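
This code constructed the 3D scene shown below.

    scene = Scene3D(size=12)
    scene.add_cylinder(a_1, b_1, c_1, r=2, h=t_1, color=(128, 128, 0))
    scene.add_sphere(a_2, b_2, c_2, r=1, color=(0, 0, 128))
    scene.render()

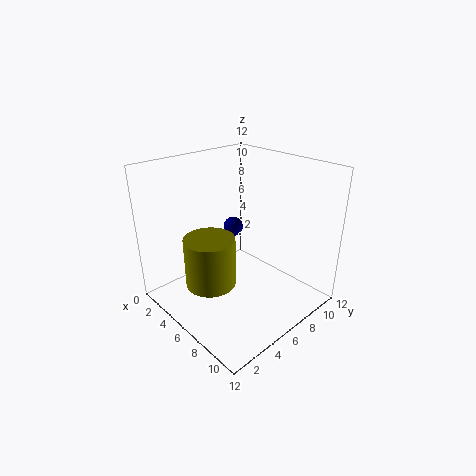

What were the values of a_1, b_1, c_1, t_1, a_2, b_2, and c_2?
a_1 = 6, b_1 = 3, c_1 = 3, t_1 = 4, a_2 = 1, b_2 = 10, c_2 = 4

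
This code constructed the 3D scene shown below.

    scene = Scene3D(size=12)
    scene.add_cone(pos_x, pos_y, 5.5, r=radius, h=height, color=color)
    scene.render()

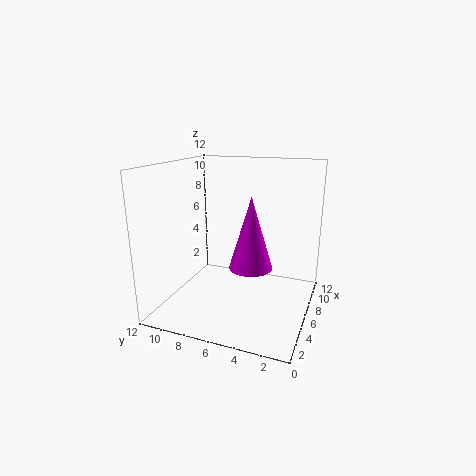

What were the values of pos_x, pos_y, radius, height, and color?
pos_x = 2
pos_y = 3.5
radius = 1.5
height = 5
color = 'magenta'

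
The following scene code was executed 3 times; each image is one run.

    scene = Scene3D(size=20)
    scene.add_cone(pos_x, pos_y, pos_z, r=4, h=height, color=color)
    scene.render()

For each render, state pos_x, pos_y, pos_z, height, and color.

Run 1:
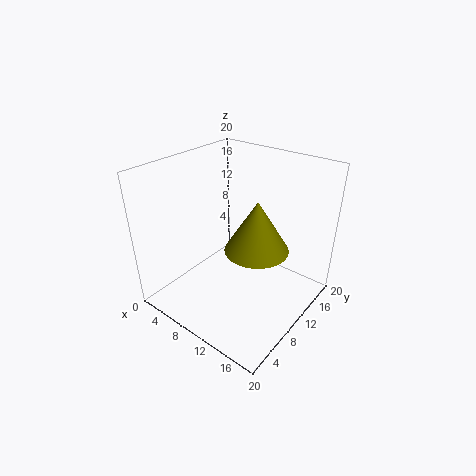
pos_x = 14.5; pos_y = 8; pos_z = 11; height = 6.5; color = 'olive'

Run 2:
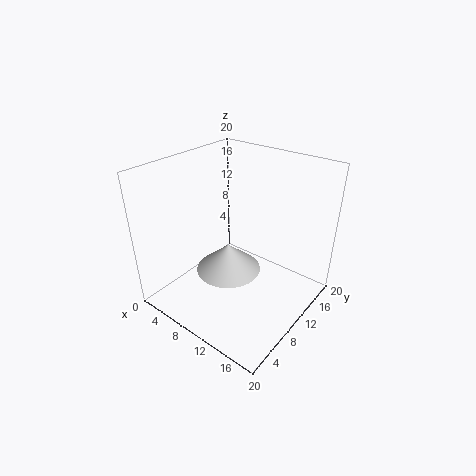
pos_x = 12; pos_y = 5.5; pos_z = 8.5; height = 3.5; color = 'lightgray'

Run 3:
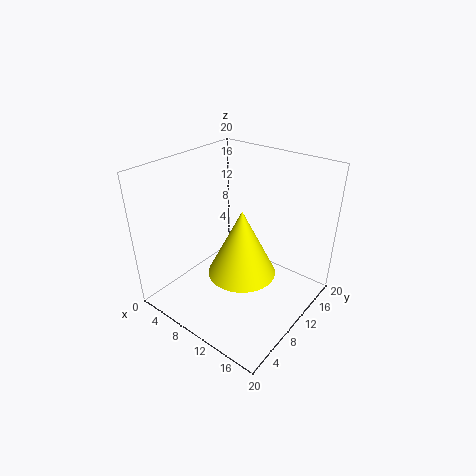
pos_x = 14.5; pos_y = 5; pos_z = 9.5; height = 8; color = 'yellow'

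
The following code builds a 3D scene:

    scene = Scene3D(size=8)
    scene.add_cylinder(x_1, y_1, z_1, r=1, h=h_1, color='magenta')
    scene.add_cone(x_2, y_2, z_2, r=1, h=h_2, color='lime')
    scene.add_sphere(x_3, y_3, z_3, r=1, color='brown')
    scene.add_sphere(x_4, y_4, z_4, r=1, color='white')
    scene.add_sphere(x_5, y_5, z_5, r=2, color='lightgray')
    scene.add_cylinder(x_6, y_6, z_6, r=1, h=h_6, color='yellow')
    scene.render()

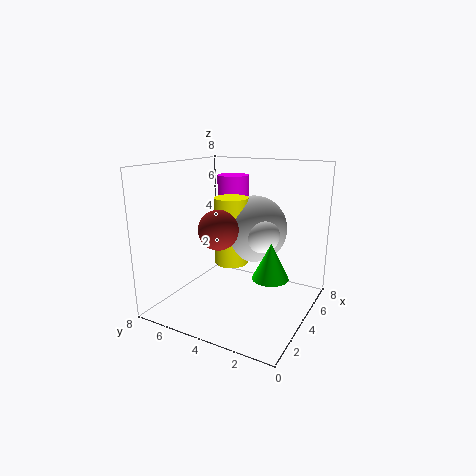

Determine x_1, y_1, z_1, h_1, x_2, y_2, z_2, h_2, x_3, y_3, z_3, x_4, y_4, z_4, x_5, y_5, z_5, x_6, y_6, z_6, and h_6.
x_1 = 7, y_1 = 6, z_1 = 5, h_1 = 2, x_2 = 4, y_2 = 2, z_2 = 2, h_2 = 2, x_3 = 2, y_3 = 4, z_3 = 5, x_4 = 5, y_4 = 3, z_4 = 4, x_5 = 6, y_5 = 4, z_5 = 4, x_6 = 5, y_6 = 5, z_6 = 2, h_6 = 4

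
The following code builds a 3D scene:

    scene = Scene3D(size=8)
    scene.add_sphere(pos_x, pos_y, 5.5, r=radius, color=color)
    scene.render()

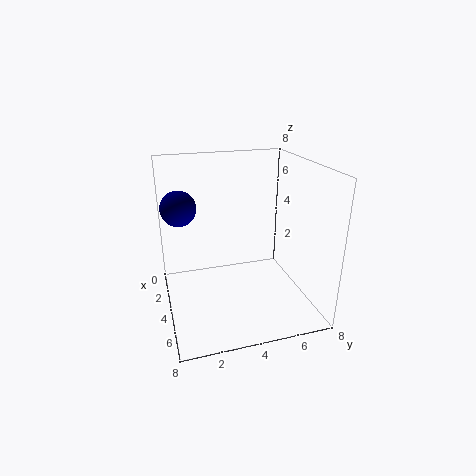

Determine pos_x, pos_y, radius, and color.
pos_x = 2.5; pos_y = 1; radius = 1; color = 'navy'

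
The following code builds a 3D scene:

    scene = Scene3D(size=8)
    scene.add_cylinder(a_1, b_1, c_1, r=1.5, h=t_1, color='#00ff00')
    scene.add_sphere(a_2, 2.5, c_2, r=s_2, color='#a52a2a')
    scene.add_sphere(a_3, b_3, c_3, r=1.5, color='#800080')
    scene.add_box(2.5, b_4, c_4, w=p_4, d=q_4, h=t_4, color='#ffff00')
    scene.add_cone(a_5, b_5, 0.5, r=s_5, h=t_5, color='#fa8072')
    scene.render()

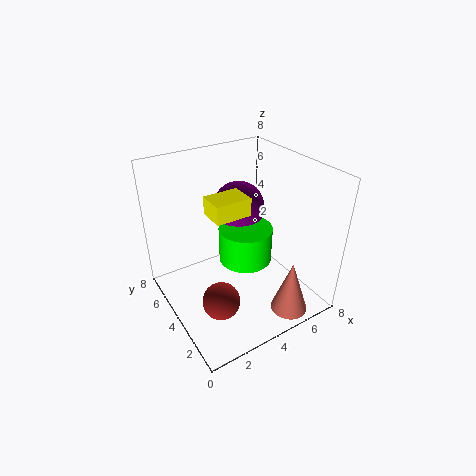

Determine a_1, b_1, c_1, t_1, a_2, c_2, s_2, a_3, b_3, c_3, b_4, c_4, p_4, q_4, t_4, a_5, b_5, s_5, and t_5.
a_1 = 4.5; b_1 = 4; c_1 = 2.5; t_1 = 2; a_2 = 2; c_2 = 1.5; s_2 = 1; a_3 = 5; b_3 = 5.5; c_3 = 5; b_4 = 3.5; c_4 = 5.5; p_4 = 2; q_4 = 1.5; t_4 = 1; a_5 = 5.5; b_5 = 1; s_5 = 1; t_5 = 3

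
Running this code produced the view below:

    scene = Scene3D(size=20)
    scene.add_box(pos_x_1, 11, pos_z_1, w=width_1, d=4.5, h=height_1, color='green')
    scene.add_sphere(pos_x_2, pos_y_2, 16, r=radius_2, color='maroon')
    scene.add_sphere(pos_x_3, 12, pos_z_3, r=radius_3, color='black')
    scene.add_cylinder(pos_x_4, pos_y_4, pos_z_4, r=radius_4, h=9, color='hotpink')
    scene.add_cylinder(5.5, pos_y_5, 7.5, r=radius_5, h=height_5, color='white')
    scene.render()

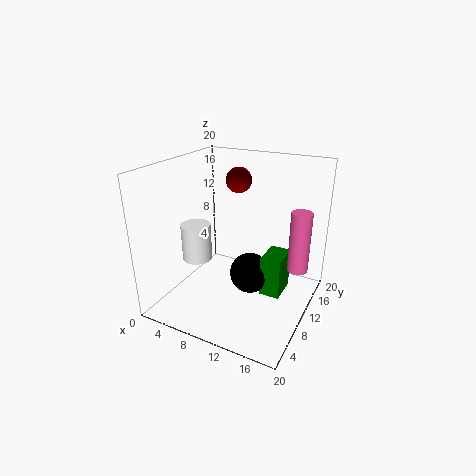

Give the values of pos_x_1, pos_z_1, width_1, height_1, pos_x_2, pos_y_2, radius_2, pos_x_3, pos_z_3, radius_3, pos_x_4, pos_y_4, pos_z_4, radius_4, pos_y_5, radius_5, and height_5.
pos_x_1 = 13
pos_z_1 = 1
width_1 = 3
height_1 = 6
pos_x_2 = 6.5
pos_y_2 = 17
radius_2 = 2
pos_x_3 = 11
pos_z_3 = 3.5
radius_3 = 3
pos_x_4 = 17.5
pos_y_4 = 14.5
pos_z_4 = 4.5
radius_4 = 1.5
pos_y_5 = 6.5
radius_5 = 2
height_5 = 5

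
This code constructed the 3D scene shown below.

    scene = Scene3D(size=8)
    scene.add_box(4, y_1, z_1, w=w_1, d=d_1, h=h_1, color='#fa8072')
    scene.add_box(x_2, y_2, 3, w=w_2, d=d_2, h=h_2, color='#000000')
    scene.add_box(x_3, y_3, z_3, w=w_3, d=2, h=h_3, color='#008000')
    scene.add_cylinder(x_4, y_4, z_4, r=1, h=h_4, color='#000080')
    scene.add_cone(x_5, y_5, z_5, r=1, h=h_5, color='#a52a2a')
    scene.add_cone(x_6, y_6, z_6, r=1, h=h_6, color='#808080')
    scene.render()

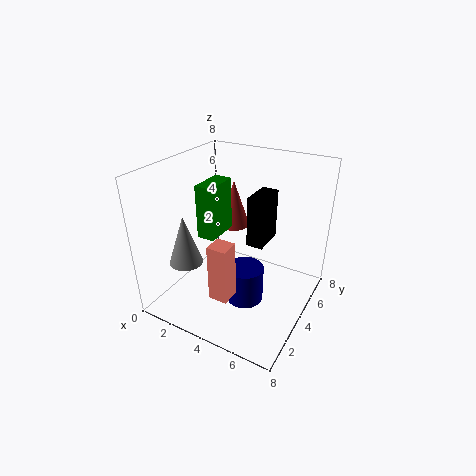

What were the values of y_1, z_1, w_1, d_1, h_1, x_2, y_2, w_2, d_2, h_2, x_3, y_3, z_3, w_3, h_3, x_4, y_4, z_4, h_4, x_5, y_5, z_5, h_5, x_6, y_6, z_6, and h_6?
y_1 = 1, z_1 = 2, w_1 = 1, d_1 = 1, h_1 = 3, x_2 = 4, y_2 = 5, w_2 = 1, d_2 = 2, h_2 = 3, x_3 = 2, y_3 = 3, z_3 = 4, w_3 = 1, h_3 = 3, x_4 = 5, y_4 = 3, z_4 = 1, h_4 = 2, x_5 = 2, y_5 = 7, z_5 = 3, h_5 = 3, x_6 = 1, y_6 = 3, z_6 = 2, h_6 = 3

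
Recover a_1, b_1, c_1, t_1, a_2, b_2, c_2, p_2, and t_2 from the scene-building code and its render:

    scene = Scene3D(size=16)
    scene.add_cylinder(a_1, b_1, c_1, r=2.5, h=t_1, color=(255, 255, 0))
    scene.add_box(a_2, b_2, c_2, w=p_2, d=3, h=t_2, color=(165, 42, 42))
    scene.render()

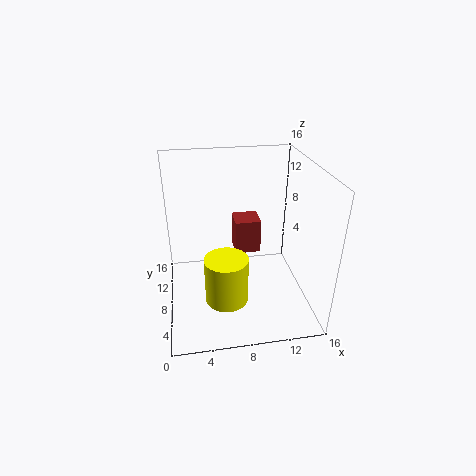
a_1 = 6.5
b_1 = 7
c_1 = 0.5
t_1 = 5.5
a_2 = 8
b_2 = 9.5
c_2 = 5
p_2 = 3
t_2 = 4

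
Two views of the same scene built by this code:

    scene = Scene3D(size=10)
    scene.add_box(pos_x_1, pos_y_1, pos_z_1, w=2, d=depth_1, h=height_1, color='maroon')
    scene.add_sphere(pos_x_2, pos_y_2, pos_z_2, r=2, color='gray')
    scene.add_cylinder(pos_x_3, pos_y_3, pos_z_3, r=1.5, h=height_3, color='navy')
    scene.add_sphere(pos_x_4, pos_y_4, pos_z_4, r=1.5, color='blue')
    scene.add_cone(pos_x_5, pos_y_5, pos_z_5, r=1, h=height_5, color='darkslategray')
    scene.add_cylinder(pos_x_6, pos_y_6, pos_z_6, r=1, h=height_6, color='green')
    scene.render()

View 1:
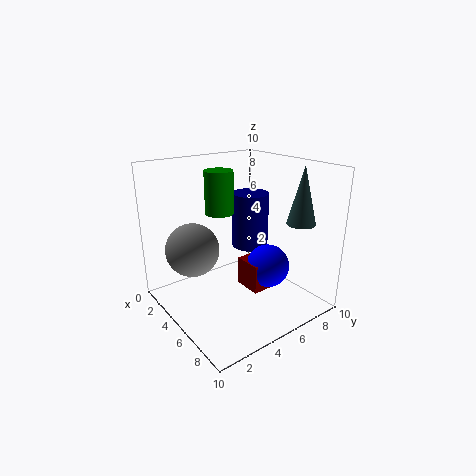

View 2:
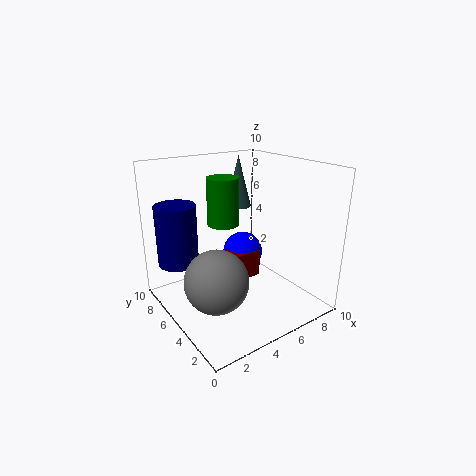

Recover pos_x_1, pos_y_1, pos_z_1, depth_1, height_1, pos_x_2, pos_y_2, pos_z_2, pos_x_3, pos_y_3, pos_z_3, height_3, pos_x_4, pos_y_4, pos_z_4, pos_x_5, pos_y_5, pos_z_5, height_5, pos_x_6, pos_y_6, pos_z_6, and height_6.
pos_x_1 = 5; pos_y_1 = 5; pos_z_1 = 1.5; depth_1 = 1.5; height_1 = 2; pos_x_2 = 2; pos_y_2 = 3; pos_z_2 = 3.5; pos_x_3 = 2; pos_y_3 = 8.5; pos_z_3 = 2.5; height_3 = 4.5; pos_x_4 = 6.5; pos_y_4 = 6.5; pos_z_4 = 3; pos_x_5 = 7.5; pos_y_5 = 8.5; pos_z_5 = 6; height_5 = 4; pos_x_6 = 3.5; pos_y_6 = 4.5; pos_z_6 = 6.5; height_6 = 3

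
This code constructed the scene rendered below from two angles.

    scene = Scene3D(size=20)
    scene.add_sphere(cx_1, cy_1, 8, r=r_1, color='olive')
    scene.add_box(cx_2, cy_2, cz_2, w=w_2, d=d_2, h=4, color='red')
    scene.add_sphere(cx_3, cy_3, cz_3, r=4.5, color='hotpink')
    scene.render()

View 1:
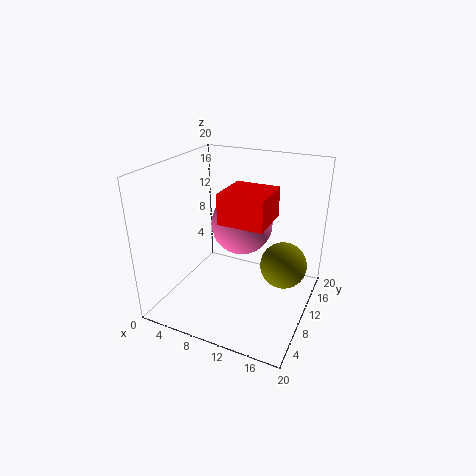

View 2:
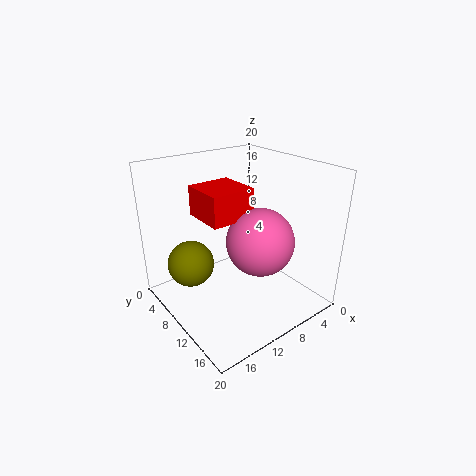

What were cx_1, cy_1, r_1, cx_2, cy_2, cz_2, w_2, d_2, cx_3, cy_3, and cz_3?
cx_1 = 17; cy_1 = 9; r_1 = 3; cx_2 = 9; cy_2 = 6; cz_2 = 13.5; w_2 = 6; d_2 = 6; cx_3 = 9; cy_3 = 13.5; cz_3 = 10.5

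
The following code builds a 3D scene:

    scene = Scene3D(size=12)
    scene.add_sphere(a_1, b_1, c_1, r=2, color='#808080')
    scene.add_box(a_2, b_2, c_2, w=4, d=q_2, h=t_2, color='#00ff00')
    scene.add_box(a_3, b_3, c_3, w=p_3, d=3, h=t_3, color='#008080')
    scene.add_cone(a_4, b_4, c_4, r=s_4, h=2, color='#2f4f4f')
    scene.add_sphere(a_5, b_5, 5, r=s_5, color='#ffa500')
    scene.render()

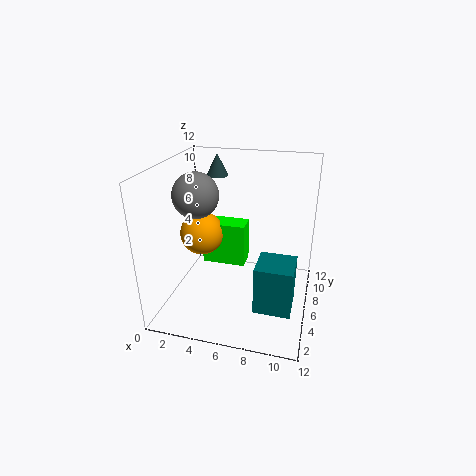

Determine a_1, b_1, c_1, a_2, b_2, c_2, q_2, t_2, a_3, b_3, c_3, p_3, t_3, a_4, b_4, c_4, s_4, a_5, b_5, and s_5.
a_1 = 2
b_1 = 7
c_1 = 9
a_2 = 2
b_2 = 8
c_2 = 2
q_2 = 2
t_2 = 4
a_3 = 8
b_3 = 3
c_3 = 1
p_3 = 3
t_3 = 4
a_4 = 3
b_4 = 10
c_4 = 10
s_4 = 1
a_5 = 2
b_5 = 8
s_5 = 2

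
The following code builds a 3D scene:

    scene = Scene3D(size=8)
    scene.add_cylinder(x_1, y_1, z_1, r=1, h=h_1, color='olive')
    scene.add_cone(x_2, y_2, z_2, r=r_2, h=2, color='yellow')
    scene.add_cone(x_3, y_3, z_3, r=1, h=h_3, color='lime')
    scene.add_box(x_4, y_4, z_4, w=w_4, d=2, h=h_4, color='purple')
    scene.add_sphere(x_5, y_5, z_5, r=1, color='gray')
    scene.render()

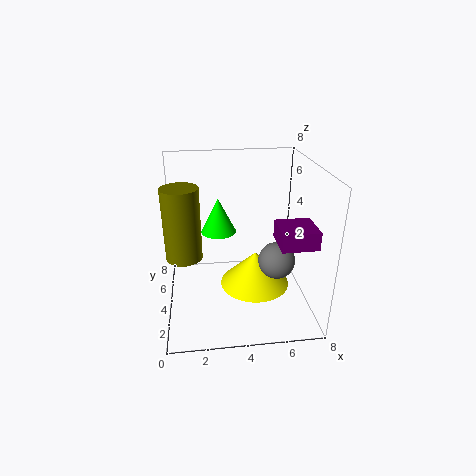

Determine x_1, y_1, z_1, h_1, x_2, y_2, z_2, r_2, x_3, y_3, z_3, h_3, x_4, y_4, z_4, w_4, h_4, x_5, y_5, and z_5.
x_1 = 1, y_1 = 4, z_1 = 3, h_1 = 4, x_2 = 5, y_2 = 4, z_2 = 1, r_2 = 2, x_3 = 3, y_3 = 5, z_3 = 4, h_3 = 2, x_4 = 6, y_4 = 2, z_4 = 4, w_4 = 2, h_4 = 1, x_5 = 6, y_5 = 3, z_5 = 3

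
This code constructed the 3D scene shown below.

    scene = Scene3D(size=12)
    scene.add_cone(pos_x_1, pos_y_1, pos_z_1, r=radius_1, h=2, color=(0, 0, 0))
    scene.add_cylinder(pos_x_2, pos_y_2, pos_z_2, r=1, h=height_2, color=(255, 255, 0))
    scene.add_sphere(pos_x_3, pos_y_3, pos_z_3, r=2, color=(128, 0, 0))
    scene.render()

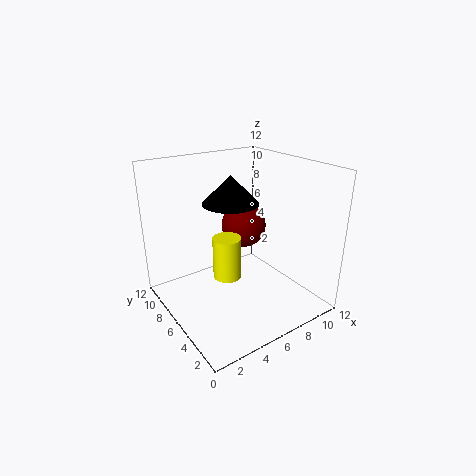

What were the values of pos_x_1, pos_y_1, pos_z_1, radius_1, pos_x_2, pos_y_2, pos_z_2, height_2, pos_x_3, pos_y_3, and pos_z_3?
pos_x_1 = 4, pos_y_1 = 4, pos_z_1 = 10, radius_1 = 2, pos_x_2 = 3, pos_y_2 = 3, pos_z_2 = 5, height_2 = 3, pos_x_3 = 8, pos_y_3 = 8, pos_z_3 = 6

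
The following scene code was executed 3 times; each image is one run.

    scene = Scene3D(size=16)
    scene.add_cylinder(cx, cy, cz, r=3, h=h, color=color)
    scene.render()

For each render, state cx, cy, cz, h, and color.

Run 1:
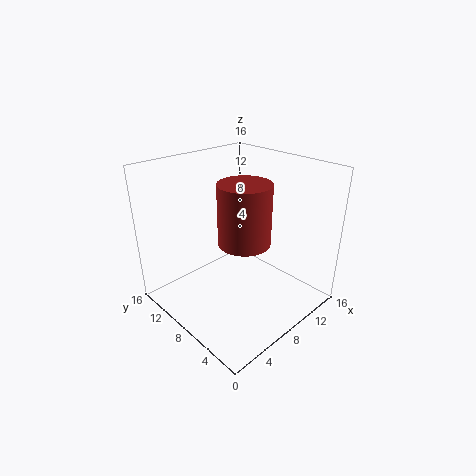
cx = 9, cy = 8, cz = 7, h = 7, color = 'brown'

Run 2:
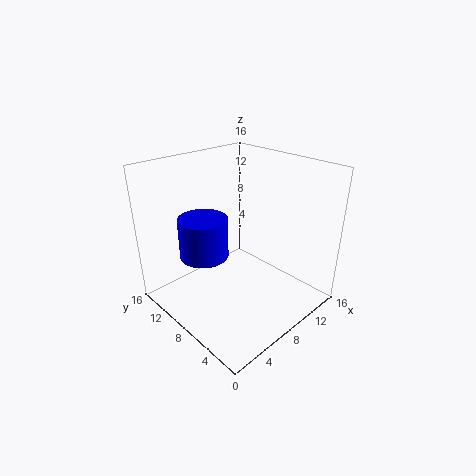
cx = 7, cy = 13, cz = 4, h = 5, color = 'blue'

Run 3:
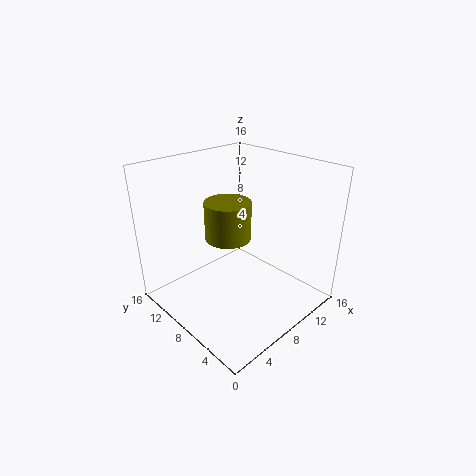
cx = 11, cy = 13, cz = 5, h = 5, color = 'olive'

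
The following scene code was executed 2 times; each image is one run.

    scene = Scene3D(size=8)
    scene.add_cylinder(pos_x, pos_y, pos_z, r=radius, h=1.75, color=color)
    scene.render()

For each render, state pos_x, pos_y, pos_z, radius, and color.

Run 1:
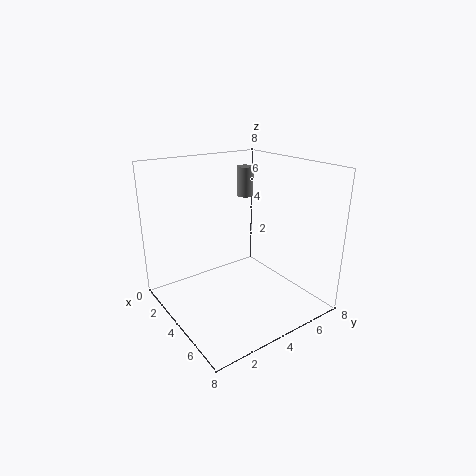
pos_x = 2.25, pos_y = 5.75, pos_z = 5.75, radius = 0.5, color = 'gray'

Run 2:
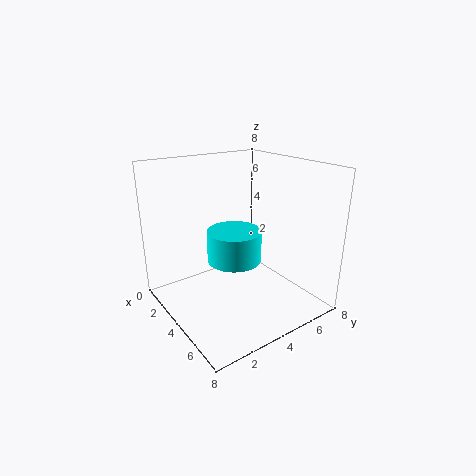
pos_x = 4, pos_y = 3.75, pos_z = 2.75, radius = 1.5, color = 'cyan'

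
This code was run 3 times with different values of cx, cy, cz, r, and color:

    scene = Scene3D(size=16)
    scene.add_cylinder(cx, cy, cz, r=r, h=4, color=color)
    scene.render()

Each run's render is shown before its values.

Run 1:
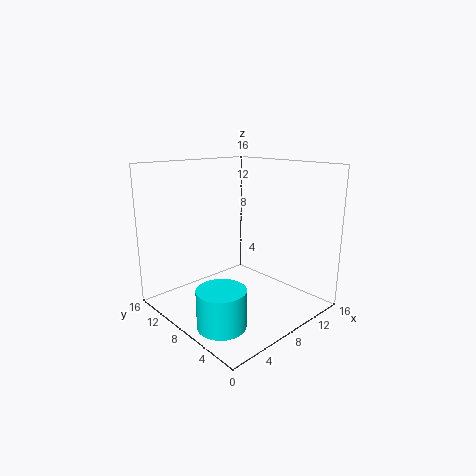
cx = 3; cy = 5; cz = 0.5; r = 2.5; color = 'cyan'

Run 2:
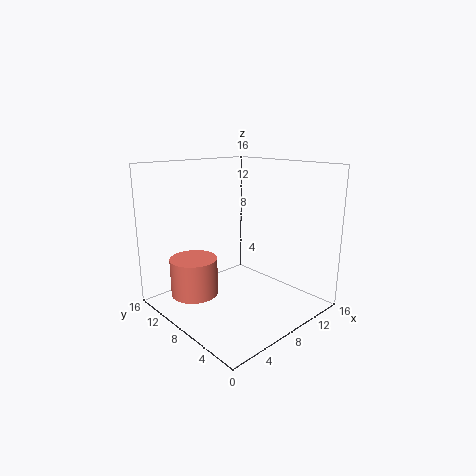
cx = 3; cy = 9.5; cz = 2.5; r = 2.5; color = 'salmon'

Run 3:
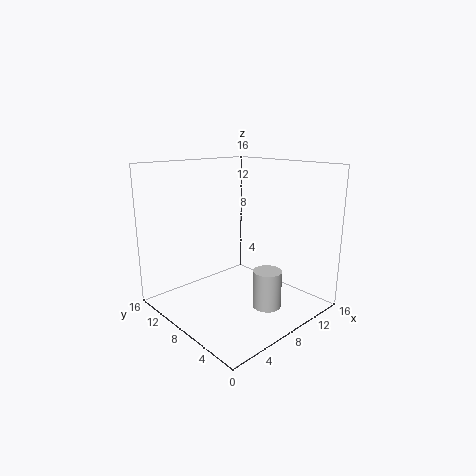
cx = 8; cy = 3.5; cz = 1.5; r = 1.5; color = 'lightgray'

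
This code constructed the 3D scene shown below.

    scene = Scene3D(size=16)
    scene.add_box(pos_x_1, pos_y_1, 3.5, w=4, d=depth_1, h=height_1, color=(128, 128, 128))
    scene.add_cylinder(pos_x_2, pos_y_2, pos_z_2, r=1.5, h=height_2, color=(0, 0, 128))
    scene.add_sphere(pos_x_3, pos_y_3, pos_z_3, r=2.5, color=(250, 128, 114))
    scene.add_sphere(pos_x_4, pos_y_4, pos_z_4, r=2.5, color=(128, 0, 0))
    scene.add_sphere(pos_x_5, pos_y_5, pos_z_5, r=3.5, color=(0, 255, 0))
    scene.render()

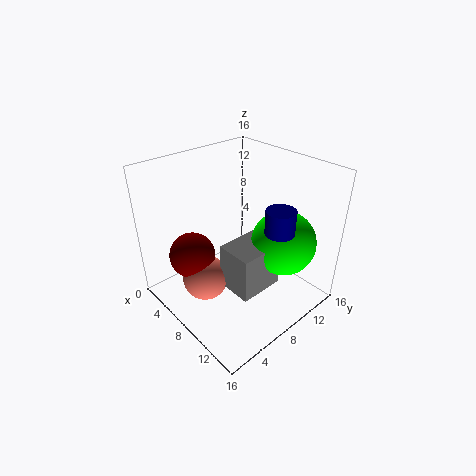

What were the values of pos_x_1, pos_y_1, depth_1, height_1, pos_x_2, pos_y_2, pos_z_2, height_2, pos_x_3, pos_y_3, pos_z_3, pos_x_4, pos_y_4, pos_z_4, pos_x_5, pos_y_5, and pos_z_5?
pos_x_1 = 8.5
pos_y_1 = 5
depth_1 = 5
height_1 = 5
pos_x_2 = 13
pos_y_2 = 9
pos_z_2 = 10.5
height_2 = 2.5
pos_x_3 = 7
pos_y_3 = 4
pos_z_3 = 4
pos_x_4 = 5.5
pos_y_4 = 3.5
pos_z_4 = 6.5
pos_x_5 = 12
pos_y_5 = 11
pos_z_5 = 8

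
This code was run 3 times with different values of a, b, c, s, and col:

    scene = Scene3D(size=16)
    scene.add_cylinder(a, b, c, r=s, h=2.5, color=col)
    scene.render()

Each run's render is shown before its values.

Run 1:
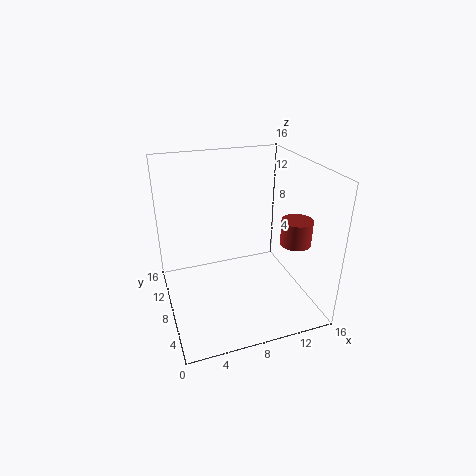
a = 12, b = 2.5, c = 9.5, s = 1.5, col = 'brown'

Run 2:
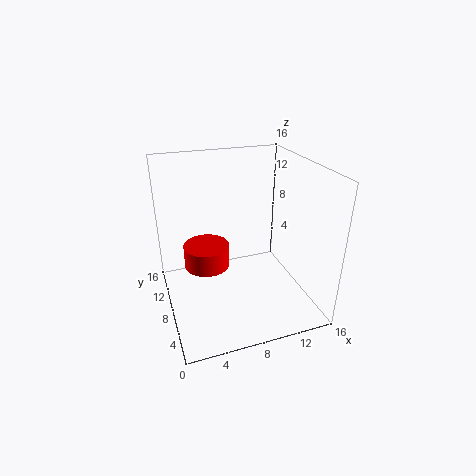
a = 4.5, b = 8.5, c = 5, s = 2.5, col = 'red'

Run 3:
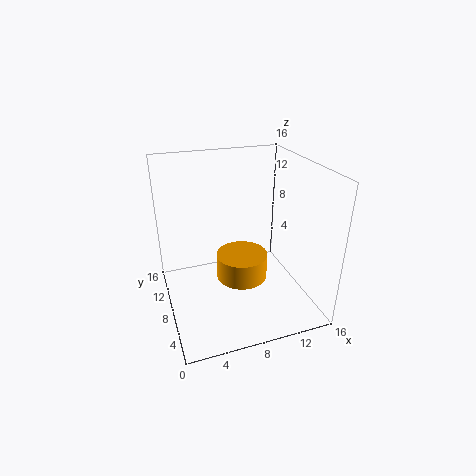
a = 7, b = 4, c = 6, s = 2.5, col = 'orange'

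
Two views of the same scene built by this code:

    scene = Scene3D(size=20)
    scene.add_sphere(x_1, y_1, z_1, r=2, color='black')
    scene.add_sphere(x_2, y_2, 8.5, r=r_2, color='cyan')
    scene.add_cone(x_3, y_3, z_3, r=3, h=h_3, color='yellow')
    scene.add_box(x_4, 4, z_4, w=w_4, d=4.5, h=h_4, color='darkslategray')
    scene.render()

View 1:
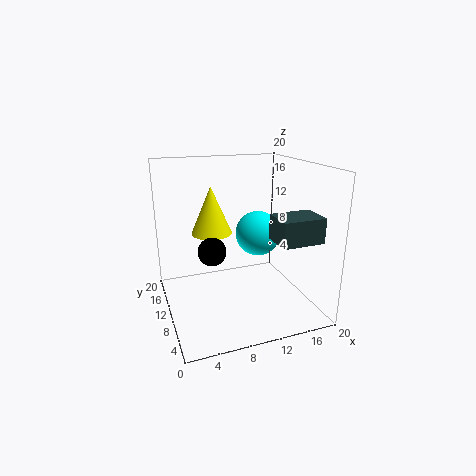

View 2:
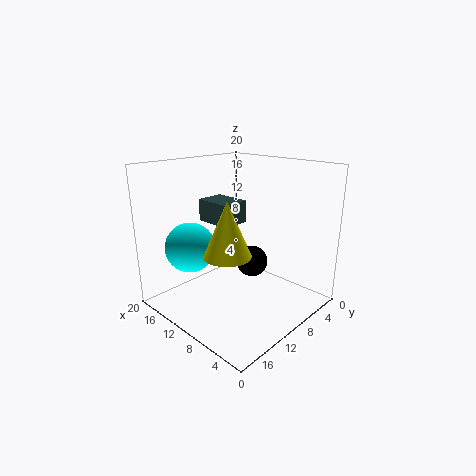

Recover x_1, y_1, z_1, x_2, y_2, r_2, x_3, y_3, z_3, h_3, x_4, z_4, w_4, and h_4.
x_1 = 6.5; y_1 = 11; z_1 = 8; x_2 = 15; y_2 = 14.5; r_2 = 3.5; x_3 = 7.5; y_3 = 14.5; z_3 = 9.5; h_3 = 7; x_4 = 14; z_4 = 10; w_4 = 6; h_4 = 3.5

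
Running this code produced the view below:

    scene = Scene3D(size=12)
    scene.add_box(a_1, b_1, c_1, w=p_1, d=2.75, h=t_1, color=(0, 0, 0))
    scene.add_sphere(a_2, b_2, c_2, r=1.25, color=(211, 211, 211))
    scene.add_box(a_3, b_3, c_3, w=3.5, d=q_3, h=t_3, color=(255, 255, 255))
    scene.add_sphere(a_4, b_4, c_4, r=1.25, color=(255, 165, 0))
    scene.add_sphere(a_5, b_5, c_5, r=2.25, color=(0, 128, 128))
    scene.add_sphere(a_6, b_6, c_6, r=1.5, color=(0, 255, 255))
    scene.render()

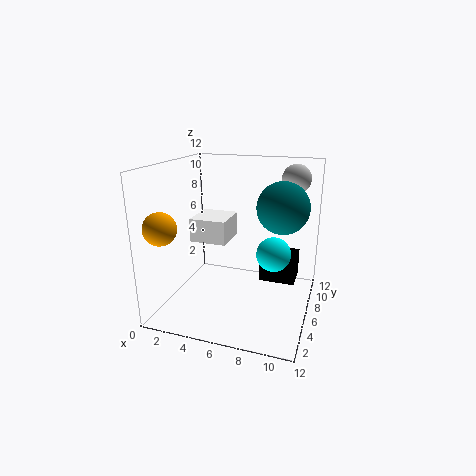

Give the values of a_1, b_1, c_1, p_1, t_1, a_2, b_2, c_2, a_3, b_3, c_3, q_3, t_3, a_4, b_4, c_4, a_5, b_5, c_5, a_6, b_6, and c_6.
a_1 = 7.25; b_1 = 8.5; c_1 = 1; p_1 = 3.25; t_1 = 2.5; a_2 = 10; b_2 = 9.75; c_2 = 10.5; a_3 = 0.5; b_3 = 8; c_3 = 4.25; q_3 = 3.75; t_3 = 2.25; a_4 = 1.5; b_4 = 1.5; c_4 = 7.75; a_5 = 9.25; b_5 = 8.25; c_5 = 8.25; a_6 = 8.75; b_6 = 7.5; c_6 = 4.25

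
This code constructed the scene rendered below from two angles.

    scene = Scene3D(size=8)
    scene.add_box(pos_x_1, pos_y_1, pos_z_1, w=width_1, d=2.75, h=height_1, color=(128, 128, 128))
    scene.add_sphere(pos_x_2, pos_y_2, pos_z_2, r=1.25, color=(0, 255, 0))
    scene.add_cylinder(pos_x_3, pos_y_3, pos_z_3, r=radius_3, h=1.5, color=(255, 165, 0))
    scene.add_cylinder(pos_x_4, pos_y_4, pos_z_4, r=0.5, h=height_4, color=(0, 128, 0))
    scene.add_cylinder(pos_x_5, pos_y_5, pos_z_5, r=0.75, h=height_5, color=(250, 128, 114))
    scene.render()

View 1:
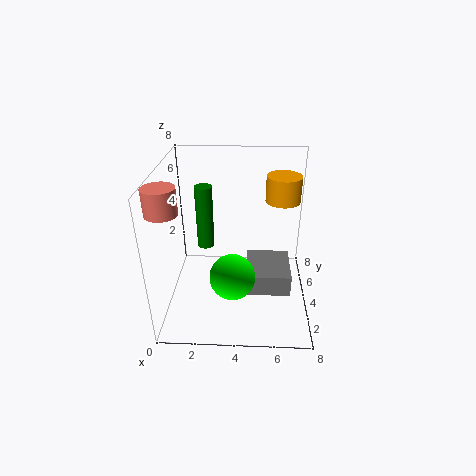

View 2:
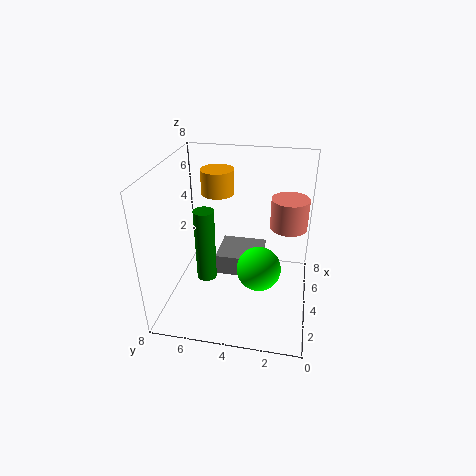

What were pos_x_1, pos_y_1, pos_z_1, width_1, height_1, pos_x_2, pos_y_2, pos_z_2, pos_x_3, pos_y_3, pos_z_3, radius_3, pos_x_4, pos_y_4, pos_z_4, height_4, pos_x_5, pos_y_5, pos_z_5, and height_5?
pos_x_1 = 4.5
pos_y_1 = 2.75
pos_z_1 = 1
width_1 = 2.5
height_1 = 1.25
pos_x_2 = 3.75
pos_y_2 = 2.75
pos_z_2 = 2.25
pos_x_3 = 6.5
pos_y_3 = 5.75
pos_z_3 = 5.5
radius_3 = 1
pos_x_4 = 2
pos_y_4 = 5.25
pos_z_4 = 2.75
height_4 = 3.75
pos_x_5 = 0.75
pos_y_5 = 1.25
pos_z_5 = 6.75
height_5 = 1.25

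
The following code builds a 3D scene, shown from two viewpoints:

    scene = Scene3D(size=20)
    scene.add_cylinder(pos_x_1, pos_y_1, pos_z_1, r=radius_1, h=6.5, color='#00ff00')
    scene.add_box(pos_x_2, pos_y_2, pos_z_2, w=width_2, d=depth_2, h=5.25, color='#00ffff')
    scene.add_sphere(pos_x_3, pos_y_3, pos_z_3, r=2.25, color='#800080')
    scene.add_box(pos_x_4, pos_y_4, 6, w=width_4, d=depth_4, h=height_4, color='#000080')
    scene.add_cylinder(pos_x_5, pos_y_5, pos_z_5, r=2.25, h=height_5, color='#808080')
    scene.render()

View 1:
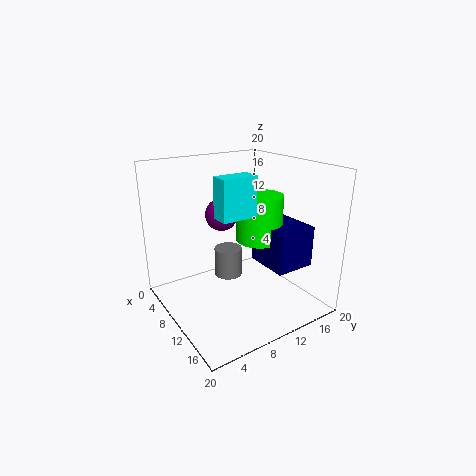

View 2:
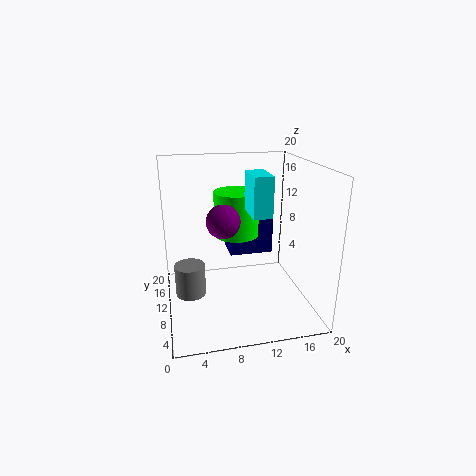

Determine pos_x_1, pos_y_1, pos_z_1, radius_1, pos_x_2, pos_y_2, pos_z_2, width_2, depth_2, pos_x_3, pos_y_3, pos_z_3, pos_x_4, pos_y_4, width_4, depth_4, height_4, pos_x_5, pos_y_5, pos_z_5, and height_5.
pos_x_1 = 10.5; pos_y_1 = 13.25; pos_z_1 = 9.25; radius_1 = 3.25; pos_x_2 = 11; pos_y_2 = 5.75; pos_z_2 = 14; width_2 = 2.5; depth_2 = 4.75; pos_x_3 = 7.75; pos_y_3 = 8.75; pos_z_3 = 13; pos_x_4 = 9.5; pos_y_4 = 12.75; width_4 = 6.5; depth_4 = 5.75; height_4 = 5.75; pos_x_5 = 3.25; pos_y_5 = 12.5; pos_z_5 = 0.5; height_5 = 4.75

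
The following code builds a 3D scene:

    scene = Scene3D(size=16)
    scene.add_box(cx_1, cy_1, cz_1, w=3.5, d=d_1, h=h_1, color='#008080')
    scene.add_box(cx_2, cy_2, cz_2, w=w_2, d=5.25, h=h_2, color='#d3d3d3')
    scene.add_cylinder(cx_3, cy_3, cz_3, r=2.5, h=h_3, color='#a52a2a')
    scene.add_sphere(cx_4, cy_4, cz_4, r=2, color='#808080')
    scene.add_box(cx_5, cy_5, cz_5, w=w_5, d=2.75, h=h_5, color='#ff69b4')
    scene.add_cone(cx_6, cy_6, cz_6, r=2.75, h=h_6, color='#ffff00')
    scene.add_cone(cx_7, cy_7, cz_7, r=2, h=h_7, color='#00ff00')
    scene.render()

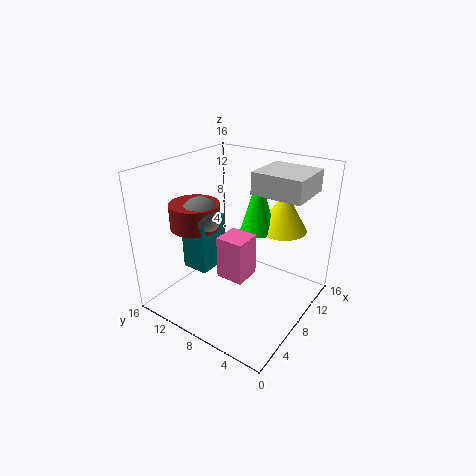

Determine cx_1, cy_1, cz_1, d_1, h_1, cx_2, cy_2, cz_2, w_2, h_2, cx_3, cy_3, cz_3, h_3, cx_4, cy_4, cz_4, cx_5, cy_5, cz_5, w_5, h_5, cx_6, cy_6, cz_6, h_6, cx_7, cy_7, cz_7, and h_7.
cx_1 = 2.25, cy_1 = 8, cz_1 = 6.5, d_1 = 2.75, h_1 = 5.25, cx_2 = 7.25, cy_2 = 0.75, cz_2 = 13.75, w_2 = 5, h_2 = 2.25, cx_3 = 3.75, cy_3 = 10.25, cz_3 = 10.5, h_3 = 2.5, cx_4 = 3.75, cy_4 = 9.5, cz_4 = 11.75, cx_5 = 3, cy_5 = 4.25, cz_5 = 6.25, w_5 = 2.75, h_5 = 4.25, cx_6 = 12.25, cy_6 = 4.75, cz_6 = 8.25, h_6 = 4.75, cx_7 = 10.5, cy_7 = 7, cz_7 = 8.25, h_7 = 6.75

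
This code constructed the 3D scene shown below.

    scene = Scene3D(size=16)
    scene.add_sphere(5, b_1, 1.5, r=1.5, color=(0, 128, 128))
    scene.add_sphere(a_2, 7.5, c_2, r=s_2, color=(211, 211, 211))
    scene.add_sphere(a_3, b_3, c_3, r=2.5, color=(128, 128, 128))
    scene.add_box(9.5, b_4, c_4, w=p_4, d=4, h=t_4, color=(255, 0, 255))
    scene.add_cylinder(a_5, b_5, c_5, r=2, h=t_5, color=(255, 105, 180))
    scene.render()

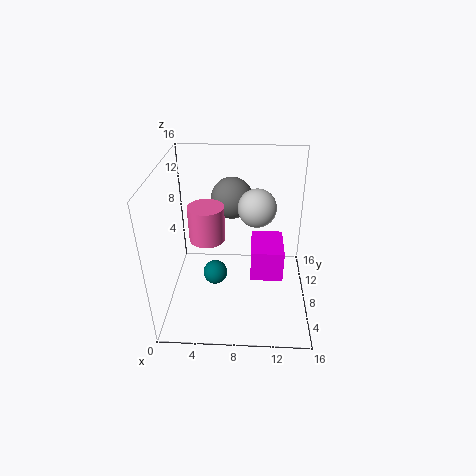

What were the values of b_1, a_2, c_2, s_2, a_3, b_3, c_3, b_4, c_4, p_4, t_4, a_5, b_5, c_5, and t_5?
b_1 = 10; a_2 = 10; c_2 = 12; s_2 = 2; a_3 = 7; b_3 = 13; c_3 = 10.5; b_4 = 1.5; c_4 = 7.5; p_4 = 3; t_4 = 3; a_5 = 4.5; b_5 = 8.5; c_5 = 7.5; t_5 = 4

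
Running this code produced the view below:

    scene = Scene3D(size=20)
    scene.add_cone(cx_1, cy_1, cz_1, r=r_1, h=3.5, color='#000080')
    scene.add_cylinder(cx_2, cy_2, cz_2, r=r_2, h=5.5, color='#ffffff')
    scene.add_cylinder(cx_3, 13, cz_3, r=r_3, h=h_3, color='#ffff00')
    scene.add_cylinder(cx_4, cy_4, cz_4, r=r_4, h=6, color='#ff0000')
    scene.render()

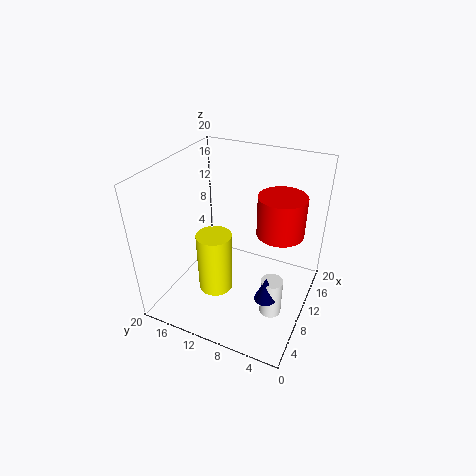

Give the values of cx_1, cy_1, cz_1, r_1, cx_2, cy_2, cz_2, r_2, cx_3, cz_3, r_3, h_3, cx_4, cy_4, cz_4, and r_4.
cx_1 = 7, cy_1 = 4.5, cz_1 = 3.5, r_1 = 1.5, cx_2 = 8, cy_2 = 4, cz_2 = 0.5, r_2 = 1.5, cx_3 = 8.5, cz_3 = 1.5, r_3 = 2.5, h_3 = 9, cx_4 = 15, cy_4 = 5.5, cz_4 = 9, r_4 = 3.5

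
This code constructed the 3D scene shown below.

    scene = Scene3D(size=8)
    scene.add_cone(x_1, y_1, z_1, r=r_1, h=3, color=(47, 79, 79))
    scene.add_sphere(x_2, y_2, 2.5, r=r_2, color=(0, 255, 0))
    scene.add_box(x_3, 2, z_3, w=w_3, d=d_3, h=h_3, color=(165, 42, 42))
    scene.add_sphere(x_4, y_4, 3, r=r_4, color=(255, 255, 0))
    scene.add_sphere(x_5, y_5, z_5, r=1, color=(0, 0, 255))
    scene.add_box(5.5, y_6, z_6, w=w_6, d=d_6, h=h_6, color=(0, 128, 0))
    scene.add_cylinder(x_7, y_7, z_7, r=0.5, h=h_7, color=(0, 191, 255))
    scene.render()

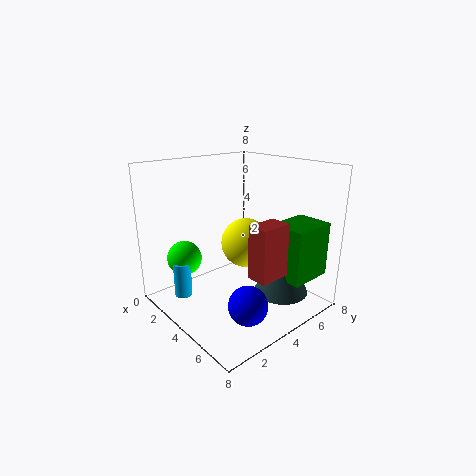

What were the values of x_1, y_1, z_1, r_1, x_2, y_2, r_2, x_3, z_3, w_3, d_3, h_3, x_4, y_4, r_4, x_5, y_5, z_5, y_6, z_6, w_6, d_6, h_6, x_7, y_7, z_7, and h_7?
x_1 = 6; y_1 = 5.5; z_1 = 1; r_1 = 1.5; x_2 = 1.5; y_2 = 2; r_2 = 1; x_3 = 7; z_3 = 3.5; w_3 = 1; d_3 = 1.5; h_3 = 2.5; x_4 = 3; y_4 = 5.5; r_4 = 1.5; x_5 = 6.5; y_5 = 2.5; z_5 = 1.5; y_6 = 5; z_6 = 2; w_6 = 2; d_6 = 2.5; h_6 = 3; x_7 = 2; y_7 = 1.5; z_7 = 0.5; h_7 = 2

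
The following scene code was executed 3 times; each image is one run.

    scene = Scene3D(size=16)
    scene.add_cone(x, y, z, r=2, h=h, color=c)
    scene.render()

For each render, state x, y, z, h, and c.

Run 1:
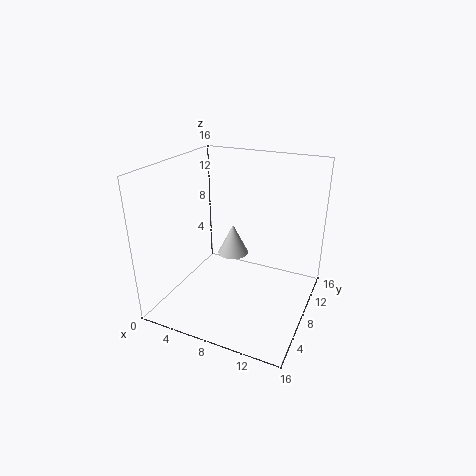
x = 5
y = 13
z = 3
h = 4
c = 'lightgray'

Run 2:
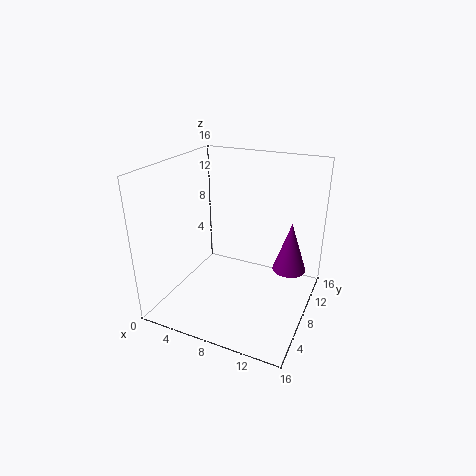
x = 13
y = 12
z = 3
h = 6
c = 'purple'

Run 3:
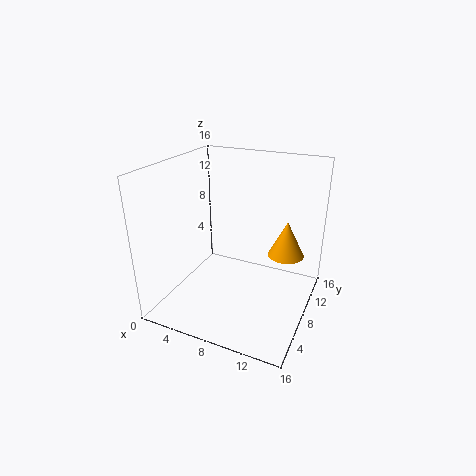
x = 13
y = 10
z = 6
h = 4
c = 'orange'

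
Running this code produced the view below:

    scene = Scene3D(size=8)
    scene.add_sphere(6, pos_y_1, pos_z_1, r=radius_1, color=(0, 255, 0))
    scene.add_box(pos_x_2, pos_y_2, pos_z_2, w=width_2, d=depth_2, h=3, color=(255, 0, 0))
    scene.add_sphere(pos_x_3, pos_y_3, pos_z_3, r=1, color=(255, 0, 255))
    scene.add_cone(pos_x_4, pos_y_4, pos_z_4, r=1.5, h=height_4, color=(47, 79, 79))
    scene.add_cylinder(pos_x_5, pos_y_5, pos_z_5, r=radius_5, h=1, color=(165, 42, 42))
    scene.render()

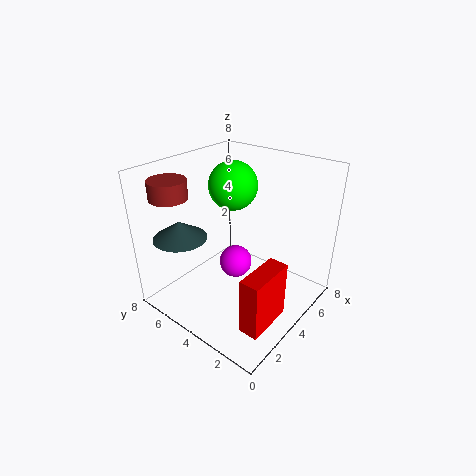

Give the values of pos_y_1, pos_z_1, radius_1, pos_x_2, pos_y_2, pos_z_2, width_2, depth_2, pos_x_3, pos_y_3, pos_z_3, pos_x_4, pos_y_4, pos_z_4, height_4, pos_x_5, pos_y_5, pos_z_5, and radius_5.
pos_y_1 = 6
pos_z_1 = 6
radius_1 = 1.5
pos_x_2 = 1
pos_y_2 = 0.5
pos_z_2 = 1
width_2 = 2.5
depth_2 = 1
pos_x_3 = 5
pos_y_3 = 5
pos_z_3 = 1.5
pos_x_4 = 2
pos_y_4 = 6.5
pos_z_4 = 4
height_4 = 1
pos_x_5 = 1.5
pos_y_5 = 6.5
pos_z_5 = 6.5
radius_5 = 1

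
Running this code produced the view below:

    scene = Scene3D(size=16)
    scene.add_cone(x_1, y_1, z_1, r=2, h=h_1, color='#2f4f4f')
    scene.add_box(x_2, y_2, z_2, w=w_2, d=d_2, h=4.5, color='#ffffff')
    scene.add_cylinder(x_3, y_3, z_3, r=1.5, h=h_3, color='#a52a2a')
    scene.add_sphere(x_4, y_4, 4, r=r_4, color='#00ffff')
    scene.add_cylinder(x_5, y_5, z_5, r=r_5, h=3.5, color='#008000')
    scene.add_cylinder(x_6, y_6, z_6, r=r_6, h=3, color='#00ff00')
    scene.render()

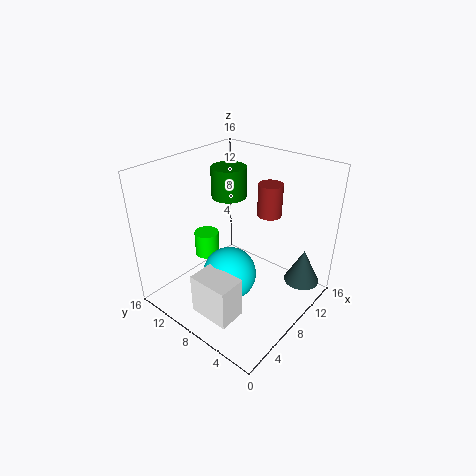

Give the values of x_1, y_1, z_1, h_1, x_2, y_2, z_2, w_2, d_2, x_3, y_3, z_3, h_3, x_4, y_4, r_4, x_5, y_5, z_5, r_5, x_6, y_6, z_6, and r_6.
x_1 = 12.5; y_1 = 2; z_1 = 2.5; h_1 = 4; x_2 = 1.5; y_2 = 4.5; z_2 = 1.5; w_2 = 3; d_2 = 4.5; x_3 = 14; y_3 = 8; z_3 = 8.5; h_3 = 4; x_4 = 6.5; y_4 = 8; r_4 = 3; x_5 = 10; y_5 = 11; z_5 = 11.5; r_5 = 2; x_6 = 8.5; y_6 = 13.5; z_6 = 3.5; r_6 = 1.5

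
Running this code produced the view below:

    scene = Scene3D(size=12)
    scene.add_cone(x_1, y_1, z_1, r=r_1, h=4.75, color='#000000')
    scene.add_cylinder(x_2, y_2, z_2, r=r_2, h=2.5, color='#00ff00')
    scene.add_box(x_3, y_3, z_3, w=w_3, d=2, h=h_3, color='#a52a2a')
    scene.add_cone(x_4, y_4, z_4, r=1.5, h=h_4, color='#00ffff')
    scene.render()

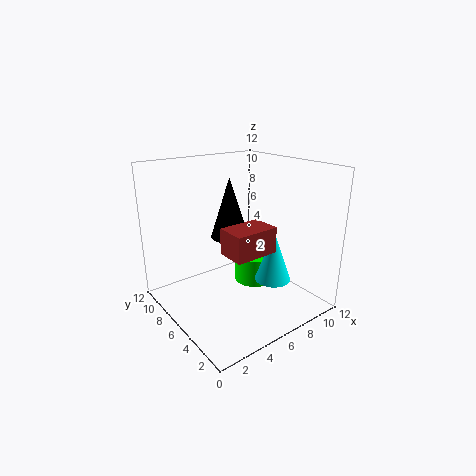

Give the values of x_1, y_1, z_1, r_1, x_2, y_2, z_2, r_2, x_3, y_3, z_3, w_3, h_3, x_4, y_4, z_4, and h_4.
x_1 = 5; y_1 = 5.75; z_1 = 6.5; r_1 = 1.5; x_2 = 8.25; y_2 = 6.5; z_2 = 1.25; r_2 = 1.75; x_3 = 1.75; y_3 = 0.25; z_3 = 7.25; w_3 = 3; h_3 = 1.75; x_4 = 8; y_4 = 3.75; z_4 = 2.5; h_4 = 4.25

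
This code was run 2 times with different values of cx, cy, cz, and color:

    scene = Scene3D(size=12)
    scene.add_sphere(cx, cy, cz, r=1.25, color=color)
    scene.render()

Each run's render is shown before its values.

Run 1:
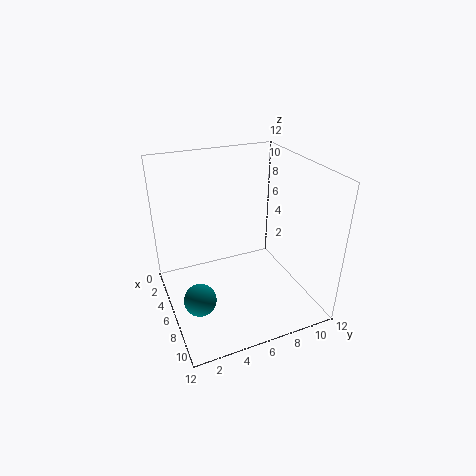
cx = 8.5, cy = 1.75, cz = 2.75, color = 'teal'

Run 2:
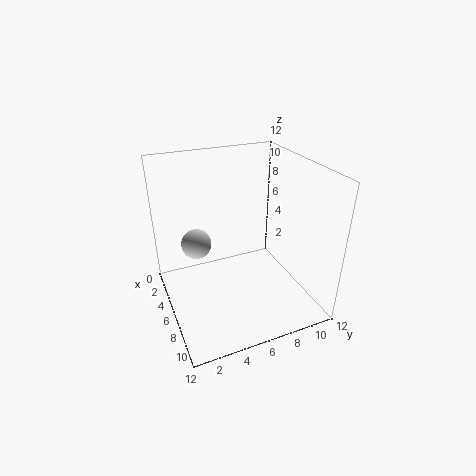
cx = 4.75, cy = 2.75, cz = 5.5, color = 'lightgray'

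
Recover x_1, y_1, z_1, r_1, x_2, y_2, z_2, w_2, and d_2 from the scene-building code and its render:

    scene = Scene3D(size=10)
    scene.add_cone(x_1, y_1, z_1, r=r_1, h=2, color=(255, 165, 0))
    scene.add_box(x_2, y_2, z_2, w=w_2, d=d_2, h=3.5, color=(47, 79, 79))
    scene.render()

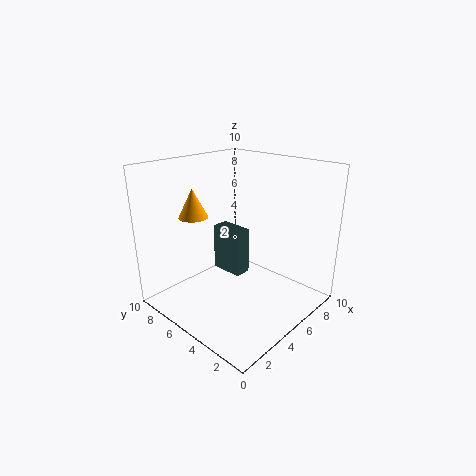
x_1 = 3, y_1 = 7.25, z_1 = 6.5, r_1 = 1, x_2 = 5.5, y_2 = 5.5, z_2 = 1.5, w_2 = 1.25, d_2 = 2.5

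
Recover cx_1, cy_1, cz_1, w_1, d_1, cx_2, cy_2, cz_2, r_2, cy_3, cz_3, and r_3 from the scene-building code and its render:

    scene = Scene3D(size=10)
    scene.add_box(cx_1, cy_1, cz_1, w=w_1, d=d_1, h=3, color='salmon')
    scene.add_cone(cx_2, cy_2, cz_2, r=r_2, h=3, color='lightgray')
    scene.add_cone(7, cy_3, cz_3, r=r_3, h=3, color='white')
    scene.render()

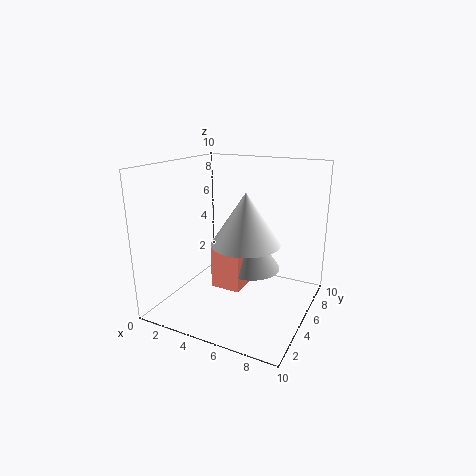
cx_1 = 4; cy_1 = 3; cz_1 = 2; w_1 = 2; d_1 = 2; cx_2 = 6; cy_2 = 5; cz_2 = 3; r_2 = 2; cy_3 = 2; cz_3 = 6; r_3 = 2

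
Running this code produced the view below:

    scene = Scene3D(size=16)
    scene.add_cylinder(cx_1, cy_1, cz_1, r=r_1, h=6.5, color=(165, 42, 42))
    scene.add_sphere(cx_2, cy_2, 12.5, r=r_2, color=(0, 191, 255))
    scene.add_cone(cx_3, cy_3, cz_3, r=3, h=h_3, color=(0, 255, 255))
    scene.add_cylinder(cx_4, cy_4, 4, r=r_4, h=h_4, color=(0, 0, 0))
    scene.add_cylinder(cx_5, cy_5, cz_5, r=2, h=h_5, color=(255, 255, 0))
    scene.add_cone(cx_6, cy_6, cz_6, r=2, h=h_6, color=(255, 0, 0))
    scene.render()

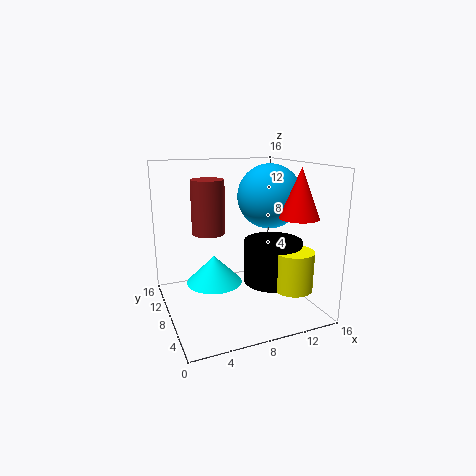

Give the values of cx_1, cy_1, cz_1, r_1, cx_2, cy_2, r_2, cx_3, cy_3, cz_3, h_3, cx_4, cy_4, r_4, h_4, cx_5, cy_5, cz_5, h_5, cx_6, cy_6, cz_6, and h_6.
cx_1 = 6; cy_1 = 12.5; cz_1 = 7.5; r_1 = 2; cx_2 = 11.5; cy_2 = 7.5; r_2 = 3.5; cx_3 = 5; cy_3 = 7.5; cz_3 = 3.5; h_3 = 3; cx_4 = 10.5; cy_4 = 4.5; r_4 = 3; h_4 = 4.5; cx_5 = 11.5; cy_5 = 2; cz_5 = 4; h_5 = 4; cx_6 = 12.5; cy_6 = 3; cz_6 = 11; h_6 = 5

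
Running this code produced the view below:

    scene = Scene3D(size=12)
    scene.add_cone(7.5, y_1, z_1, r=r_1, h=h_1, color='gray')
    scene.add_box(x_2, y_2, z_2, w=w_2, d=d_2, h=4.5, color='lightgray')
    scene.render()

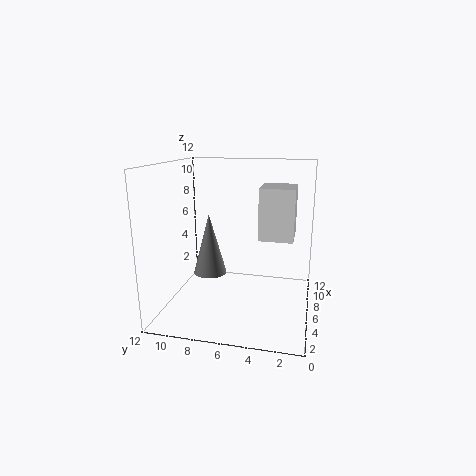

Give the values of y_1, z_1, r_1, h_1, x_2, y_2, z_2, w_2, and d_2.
y_1 = 9
z_1 = 2
r_1 = 1.5
h_1 = 5.5
x_2 = 7
y_2 = 1.5
z_2 = 5.5
w_2 = 3.5
d_2 = 3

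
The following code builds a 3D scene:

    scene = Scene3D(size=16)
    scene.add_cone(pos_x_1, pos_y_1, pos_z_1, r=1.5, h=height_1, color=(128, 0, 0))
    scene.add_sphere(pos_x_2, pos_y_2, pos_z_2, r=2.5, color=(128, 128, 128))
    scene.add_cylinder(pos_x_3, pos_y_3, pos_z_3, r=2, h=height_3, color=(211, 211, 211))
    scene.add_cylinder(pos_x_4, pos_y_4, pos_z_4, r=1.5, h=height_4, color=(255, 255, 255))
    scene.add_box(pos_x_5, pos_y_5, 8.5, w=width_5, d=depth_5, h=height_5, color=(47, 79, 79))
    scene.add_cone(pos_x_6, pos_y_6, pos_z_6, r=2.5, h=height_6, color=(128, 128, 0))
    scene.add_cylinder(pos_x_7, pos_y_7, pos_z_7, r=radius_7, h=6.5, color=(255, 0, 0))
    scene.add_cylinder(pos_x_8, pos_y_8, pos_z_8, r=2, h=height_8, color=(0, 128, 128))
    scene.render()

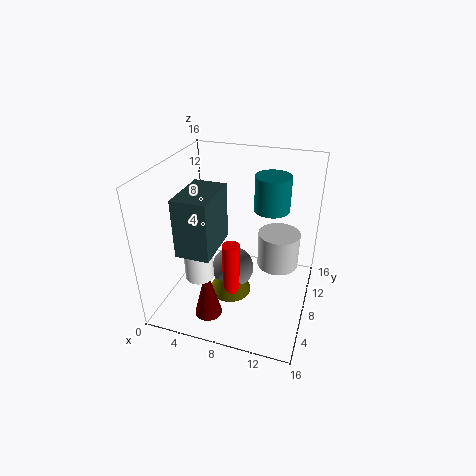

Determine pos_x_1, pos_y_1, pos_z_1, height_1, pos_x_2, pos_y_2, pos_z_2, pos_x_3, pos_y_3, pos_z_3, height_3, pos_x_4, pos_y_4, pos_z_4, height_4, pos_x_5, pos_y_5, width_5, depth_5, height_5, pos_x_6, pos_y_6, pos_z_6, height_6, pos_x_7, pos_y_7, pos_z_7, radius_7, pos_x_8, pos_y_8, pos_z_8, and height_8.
pos_x_1 = 6
pos_y_1 = 3.5
pos_z_1 = 0.5
height_1 = 6
pos_x_2 = 7
pos_y_2 = 9
pos_z_2 = 3
pos_x_3 = 13
pos_y_3 = 5.5
pos_z_3 = 7.5
height_3 = 3.5
pos_x_4 = 5
pos_y_4 = 4
pos_z_4 = 5
height_4 = 5
pos_x_5 = 3.5
pos_y_5 = 2
width_5 = 3.5
depth_5 = 5.5
height_5 = 6
pos_x_6 = 7
pos_y_6 = 8
pos_z_6 = 0.5
height_6 = 5.5
pos_x_7 = 7.5
pos_y_7 = 7
pos_z_7 = 1
radius_7 = 1
pos_x_8 = 11
pos_y_8 = 11
pos_z_8 = 10.5
height_8 = 4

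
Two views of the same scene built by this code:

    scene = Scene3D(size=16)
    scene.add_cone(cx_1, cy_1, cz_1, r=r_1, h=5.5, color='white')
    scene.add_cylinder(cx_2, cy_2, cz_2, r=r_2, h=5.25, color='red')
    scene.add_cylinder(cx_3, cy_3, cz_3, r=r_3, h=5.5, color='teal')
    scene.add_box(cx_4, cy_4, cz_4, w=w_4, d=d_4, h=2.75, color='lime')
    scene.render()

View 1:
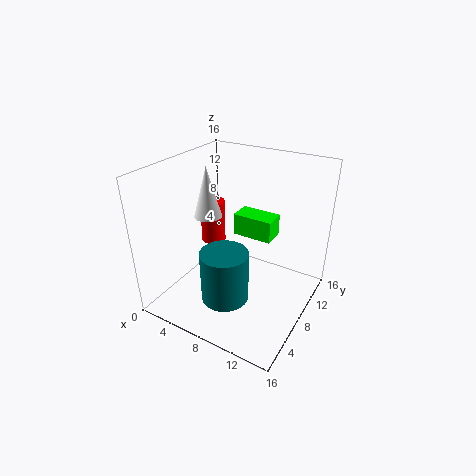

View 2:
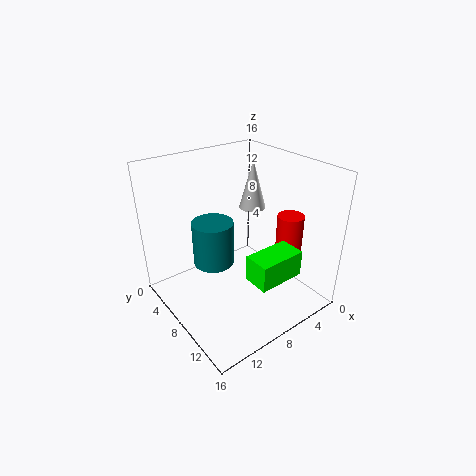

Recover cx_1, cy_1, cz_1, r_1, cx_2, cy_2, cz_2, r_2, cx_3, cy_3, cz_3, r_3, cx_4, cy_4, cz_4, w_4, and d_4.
cx_1 = 5, cy_1 = 6.75, cz_1 = 10.5, r_1 = 1.5, cx_2 = 2.75, cy_2 = 10.75, cz_2 = 5, r_2 = 1.5, cx_3 = 8.75, cy_3 = 4, cz_3 = 3, r_3 = 2.5, cx_4 = 5, cy_4 = 12, cz_4 = 5.75, w_4 = 5, d_4 = 2.75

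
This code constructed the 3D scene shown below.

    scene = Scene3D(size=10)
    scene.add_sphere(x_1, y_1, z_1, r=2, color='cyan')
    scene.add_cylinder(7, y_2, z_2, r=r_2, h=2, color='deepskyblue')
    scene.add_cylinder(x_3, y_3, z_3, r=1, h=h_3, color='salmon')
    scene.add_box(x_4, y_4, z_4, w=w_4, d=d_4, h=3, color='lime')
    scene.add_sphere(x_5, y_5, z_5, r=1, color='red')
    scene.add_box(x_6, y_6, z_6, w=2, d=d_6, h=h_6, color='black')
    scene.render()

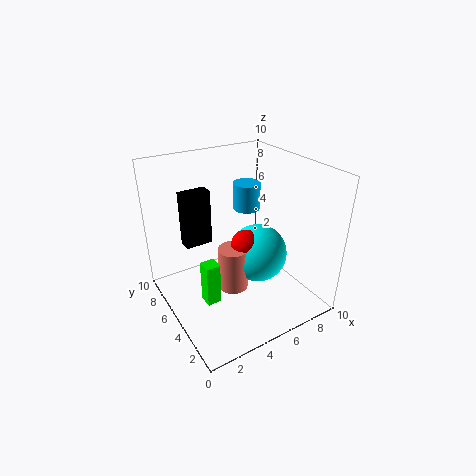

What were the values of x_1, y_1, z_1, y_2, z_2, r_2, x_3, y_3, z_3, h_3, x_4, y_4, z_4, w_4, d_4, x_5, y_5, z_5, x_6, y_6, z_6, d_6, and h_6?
x_1 = 6
y_1 = 4
z_1 = 4
y_2 = 7
z_2 = 6
r_2 = 1
x_3 = 4
y_3 = 4
z_3 = 2
h_3 = 3
x_4 = 2
y_4 = 4
z_4 = 1
w_4 = 1
d_4 = 1
x_5 = 5
y_5 = 4
z_5 = 5
x_6 = 2
y_6 = 7
z_6 = 4
d_6 = 1
h_6 = 4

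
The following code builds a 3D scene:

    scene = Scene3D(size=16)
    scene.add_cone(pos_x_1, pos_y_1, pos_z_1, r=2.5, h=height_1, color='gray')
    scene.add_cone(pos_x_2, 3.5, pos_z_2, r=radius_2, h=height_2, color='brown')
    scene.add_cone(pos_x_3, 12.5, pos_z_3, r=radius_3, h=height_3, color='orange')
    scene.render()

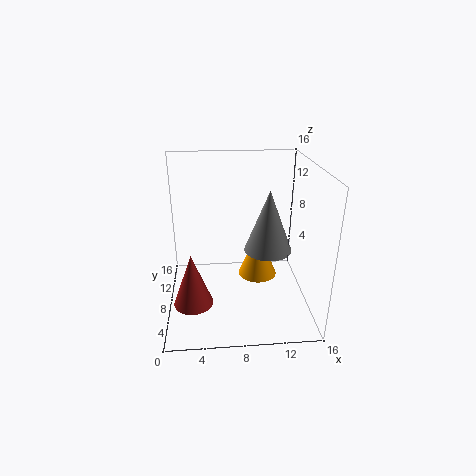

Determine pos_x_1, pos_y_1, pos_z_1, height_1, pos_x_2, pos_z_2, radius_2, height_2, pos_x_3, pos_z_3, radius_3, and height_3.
pos_x_1 = 11, pos_y_1 = 6, pos_z_1 = 7.5, height_1 = 6.5, pos_x_2 = 3, pos_z_2 = 3, radius_2 = 2, height_2 = 5.5, pos_x_3 = 11, pos_z_3 = 0.5, radius_3 = 2.5, height_3 = 6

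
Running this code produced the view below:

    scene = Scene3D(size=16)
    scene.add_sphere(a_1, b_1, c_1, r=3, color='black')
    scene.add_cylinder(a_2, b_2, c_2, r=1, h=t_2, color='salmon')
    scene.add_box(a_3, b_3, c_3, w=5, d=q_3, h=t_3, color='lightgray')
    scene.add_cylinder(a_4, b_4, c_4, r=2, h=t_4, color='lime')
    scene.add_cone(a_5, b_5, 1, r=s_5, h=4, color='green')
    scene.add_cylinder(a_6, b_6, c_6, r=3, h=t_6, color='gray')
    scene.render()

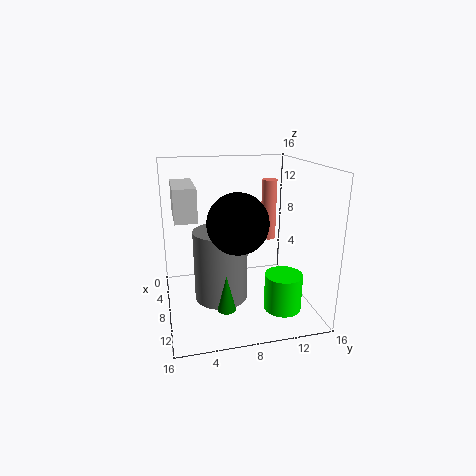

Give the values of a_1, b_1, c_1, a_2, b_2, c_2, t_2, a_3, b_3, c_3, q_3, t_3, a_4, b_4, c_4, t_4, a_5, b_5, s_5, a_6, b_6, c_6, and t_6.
a_1 = 12, b_1 = 7, c_1 = 11, a_2 = 1, b_2 = 14, c_2 = 5, t_2 = 8, a_3 = 9, b_3 = 1, c_3 = 12, q_3 = 2, t_3 = 3, a_4 = 12, b_4 = 12, c_4 = 1, t_4 = 4, a_5 = 11, b_5 = 6, s_5 = 1, a_6 = 8, b_6 = 6, c_6 = 1, t_6 = 8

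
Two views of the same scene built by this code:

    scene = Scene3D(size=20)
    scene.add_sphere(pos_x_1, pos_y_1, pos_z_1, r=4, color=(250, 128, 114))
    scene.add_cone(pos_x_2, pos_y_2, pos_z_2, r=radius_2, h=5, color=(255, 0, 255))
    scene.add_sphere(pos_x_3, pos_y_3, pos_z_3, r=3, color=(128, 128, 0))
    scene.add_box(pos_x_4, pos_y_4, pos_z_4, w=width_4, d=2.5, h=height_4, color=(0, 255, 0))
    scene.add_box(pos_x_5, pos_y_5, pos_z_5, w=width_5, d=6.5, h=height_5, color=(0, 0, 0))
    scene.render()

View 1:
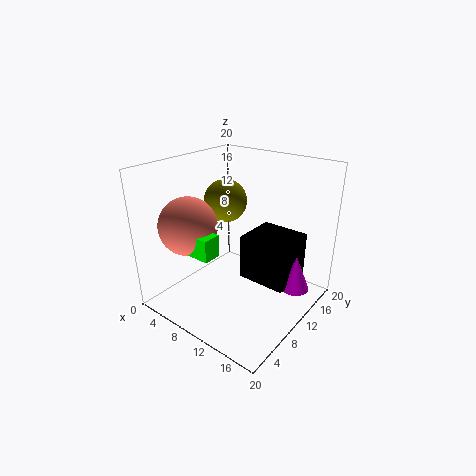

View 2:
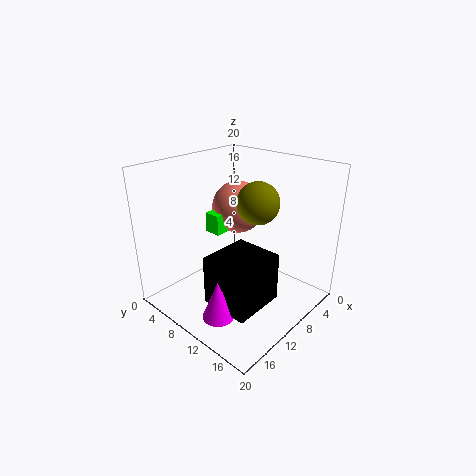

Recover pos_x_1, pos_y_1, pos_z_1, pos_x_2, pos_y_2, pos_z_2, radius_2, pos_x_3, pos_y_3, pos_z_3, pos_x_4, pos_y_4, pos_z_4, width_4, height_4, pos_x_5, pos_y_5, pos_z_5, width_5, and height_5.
pos_x_1 = 5, pos_y_1 = 5.5, pos_z_1 = 12, pos_x_2 = 17.5, pos_y_2 = 13.5, pos_z_2 = 3, radius_2 = 2, pos_x_3 = 7, pos_y_3 = 11, pos_z_3 = 14.5, pos_x_4 = 6.5, pos_y_4 = 3.5, pos_z_4 = 9, width_4 = 3.5, height_4 = 3, pos_x_5 = 10, pos_y_5 = 10.5, pos_z_5 = 3.5, width_5 = 7, height_5 = 6.5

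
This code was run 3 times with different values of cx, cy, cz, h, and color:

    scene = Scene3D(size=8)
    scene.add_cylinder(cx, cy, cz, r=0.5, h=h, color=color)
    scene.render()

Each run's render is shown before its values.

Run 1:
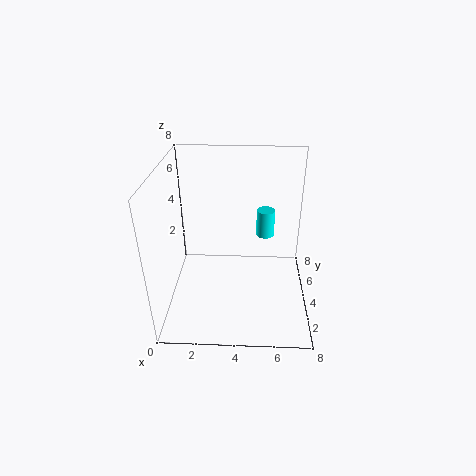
cx = 5.5; cy = 4.5; cz = 4; h = 1.5; color = 'cyan'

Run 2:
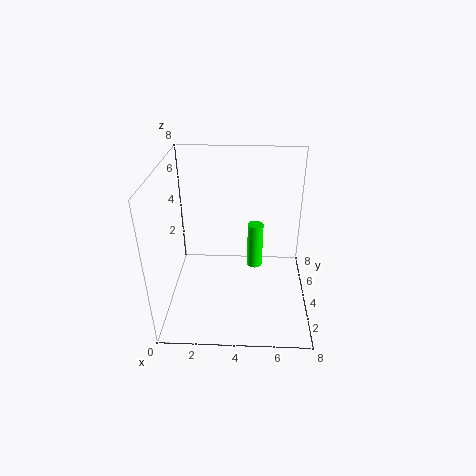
cx = 5; cy = 6.5; cz = 0.5; h = 3; color = 'lime'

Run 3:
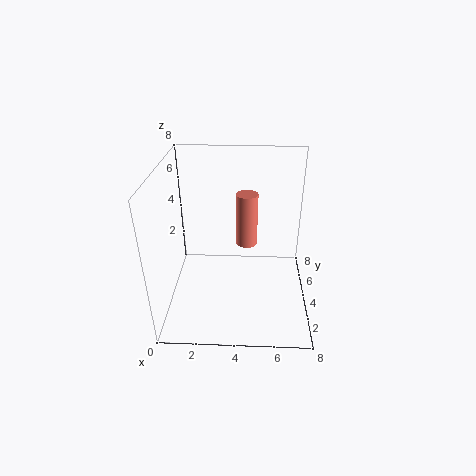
cx = 4.5; cy = 2; cz = 5; h = 2.5; color = 'salmon'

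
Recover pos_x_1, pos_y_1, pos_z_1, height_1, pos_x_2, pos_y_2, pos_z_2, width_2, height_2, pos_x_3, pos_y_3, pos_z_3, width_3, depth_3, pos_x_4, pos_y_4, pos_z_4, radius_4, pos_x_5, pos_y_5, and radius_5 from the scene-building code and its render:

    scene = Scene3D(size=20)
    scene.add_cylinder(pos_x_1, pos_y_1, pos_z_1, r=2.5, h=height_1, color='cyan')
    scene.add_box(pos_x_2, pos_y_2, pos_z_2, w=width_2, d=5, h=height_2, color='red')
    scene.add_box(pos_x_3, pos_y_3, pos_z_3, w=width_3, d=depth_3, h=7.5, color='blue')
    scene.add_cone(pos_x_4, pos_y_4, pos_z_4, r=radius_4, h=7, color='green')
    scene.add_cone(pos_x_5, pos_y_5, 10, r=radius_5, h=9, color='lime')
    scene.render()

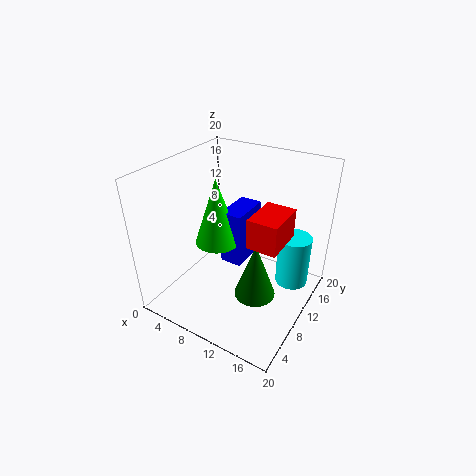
pos_x_1 = 16; pos_y_1 = 16.5; pos_z_1 = 0.5; height_1 = 8; pos_x_2 = 15; pos_y_2 = 3.5; pos_z_2 = 14; width_2 = 3.5; height_2 = 3.5; pos_x_3 = 8.5; pos_y_3 = 8; pos_z_3 = 7; width_3 = 3; depth_3 = 5.5; pos_x_4 = 15.5; pos_y_4 = 5; pos_z_4 = 6.5; radius_4 = 2.5; pos_x_5 = 8; pos_y_5 = 8; radius_5 = 3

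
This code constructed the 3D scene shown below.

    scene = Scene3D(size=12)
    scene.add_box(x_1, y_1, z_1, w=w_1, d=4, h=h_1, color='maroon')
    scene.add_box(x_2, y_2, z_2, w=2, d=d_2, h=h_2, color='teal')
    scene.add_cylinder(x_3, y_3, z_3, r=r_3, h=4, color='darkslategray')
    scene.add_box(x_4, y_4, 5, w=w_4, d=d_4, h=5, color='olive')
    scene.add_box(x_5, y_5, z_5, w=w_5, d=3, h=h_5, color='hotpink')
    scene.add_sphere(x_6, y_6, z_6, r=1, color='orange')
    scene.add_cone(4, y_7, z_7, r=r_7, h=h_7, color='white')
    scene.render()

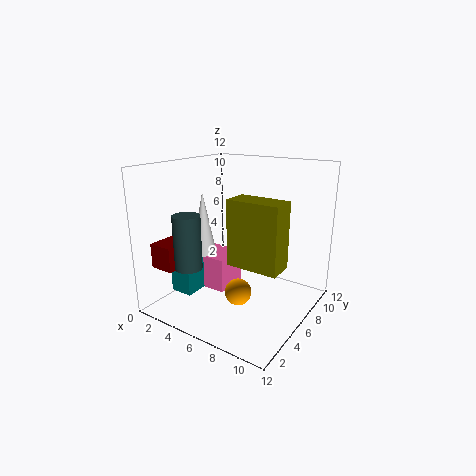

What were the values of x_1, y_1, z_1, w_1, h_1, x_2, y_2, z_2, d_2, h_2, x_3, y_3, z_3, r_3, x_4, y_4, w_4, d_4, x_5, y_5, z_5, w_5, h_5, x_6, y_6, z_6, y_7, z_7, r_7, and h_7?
x_1 = 1, y_1 = 1, z_1 = 4, w_1 = 2, h_1 = 2, x_2 = 1, y_2 = 3, z_2 = 1, d_2 = 4, h_2 = 3, x_3 = 5, y_3 = 1, z_3 = 5, r_3 = 1, x_4 = 7, y_4 = 3, w_4 = 4, d_4 = 2, x_5 = 2, y_5 = 5, z_5 = 1, w_5 = 3, h_5 = 3, x_6 = 8, y_6 = 3, z_6 = 3, y_7 = 4, z_7 = 5, r_7 = 1, h_7 = 5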